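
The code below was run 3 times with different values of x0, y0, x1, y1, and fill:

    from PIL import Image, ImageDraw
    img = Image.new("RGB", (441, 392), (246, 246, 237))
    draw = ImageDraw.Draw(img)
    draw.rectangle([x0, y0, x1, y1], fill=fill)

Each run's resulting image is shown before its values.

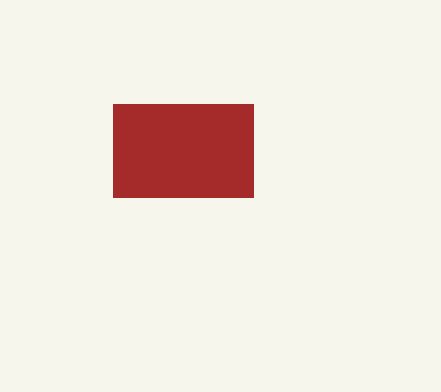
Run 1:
x0 = 113, y0 = 104, x1 = 253, y1 = 197, fill = 'brown'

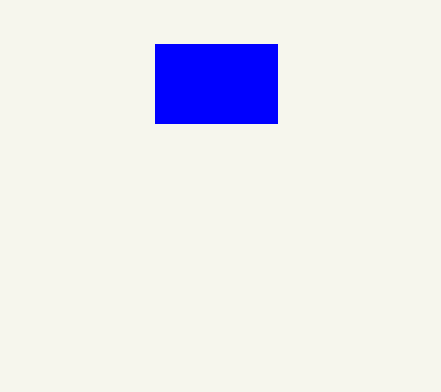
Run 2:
x0 = 155, y0 = 44, x1 = 277, y1 = 123, fill = 'blue'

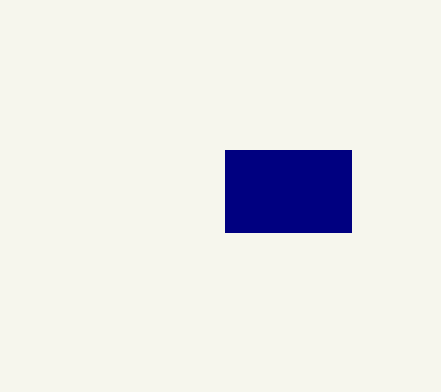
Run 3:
x0 = 225; y0 = 150; x1 = 351; y1 = 232; fill = 'navy'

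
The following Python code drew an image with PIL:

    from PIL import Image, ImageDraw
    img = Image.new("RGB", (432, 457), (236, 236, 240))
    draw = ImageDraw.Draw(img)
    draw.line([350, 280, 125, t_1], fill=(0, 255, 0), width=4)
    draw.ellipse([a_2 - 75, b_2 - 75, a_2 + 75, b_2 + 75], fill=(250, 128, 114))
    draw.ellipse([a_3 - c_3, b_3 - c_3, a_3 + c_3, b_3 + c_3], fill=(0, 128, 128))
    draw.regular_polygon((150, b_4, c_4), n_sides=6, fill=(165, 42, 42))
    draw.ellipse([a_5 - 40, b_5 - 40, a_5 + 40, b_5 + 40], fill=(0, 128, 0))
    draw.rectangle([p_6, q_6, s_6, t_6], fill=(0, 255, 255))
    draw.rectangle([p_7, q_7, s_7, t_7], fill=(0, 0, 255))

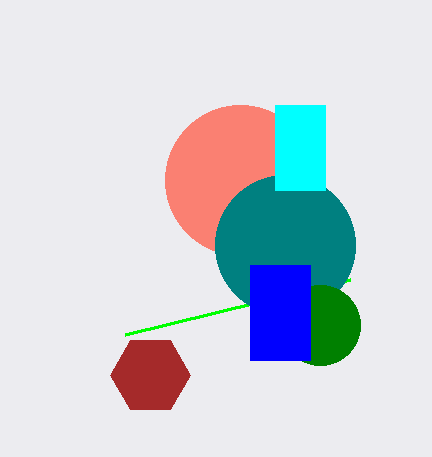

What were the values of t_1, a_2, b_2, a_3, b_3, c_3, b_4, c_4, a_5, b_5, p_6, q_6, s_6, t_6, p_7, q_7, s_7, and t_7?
t_1 = 335
a_2 = 240
b_2 = 180
a_3 = 285
b_3 = 245
c_3 = 70
b_4 = 375
c_4 = 40
a_5 = 320
b_5 = 325
p_6 = 275
q_6 = 105
s_6 = 325
t_6 = 190
p_7 = 250
q_7 = 265
s_7 = 310
t_7 = 360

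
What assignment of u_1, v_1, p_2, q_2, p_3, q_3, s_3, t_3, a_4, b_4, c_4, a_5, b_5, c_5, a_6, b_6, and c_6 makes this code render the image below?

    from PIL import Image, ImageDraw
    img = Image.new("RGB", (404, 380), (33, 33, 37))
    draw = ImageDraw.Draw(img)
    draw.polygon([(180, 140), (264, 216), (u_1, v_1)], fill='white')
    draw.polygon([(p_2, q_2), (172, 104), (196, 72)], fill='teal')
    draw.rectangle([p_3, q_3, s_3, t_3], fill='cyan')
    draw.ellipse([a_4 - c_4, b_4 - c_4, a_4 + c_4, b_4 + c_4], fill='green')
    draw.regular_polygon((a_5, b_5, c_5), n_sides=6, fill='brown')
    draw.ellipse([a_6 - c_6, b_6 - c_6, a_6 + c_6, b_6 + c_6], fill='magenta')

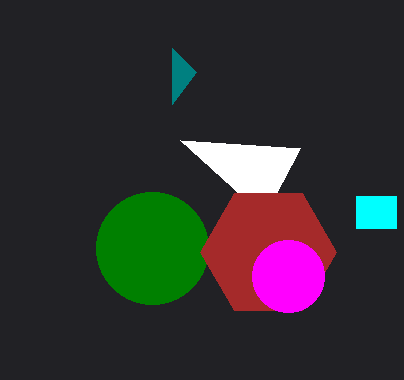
u_1 = 300; v_1 = 148; p_2 = 172; q_2 = 48; p_3 = 356; q_3 = 196; s_3 = 396; t_3 = 228; a_4 = 152; b_4 = 248; c_4 = 56; a_5 = 268; b_5 = 252; c_5 = 68; a_6 = 288; b_6 = 276; c_6 = 36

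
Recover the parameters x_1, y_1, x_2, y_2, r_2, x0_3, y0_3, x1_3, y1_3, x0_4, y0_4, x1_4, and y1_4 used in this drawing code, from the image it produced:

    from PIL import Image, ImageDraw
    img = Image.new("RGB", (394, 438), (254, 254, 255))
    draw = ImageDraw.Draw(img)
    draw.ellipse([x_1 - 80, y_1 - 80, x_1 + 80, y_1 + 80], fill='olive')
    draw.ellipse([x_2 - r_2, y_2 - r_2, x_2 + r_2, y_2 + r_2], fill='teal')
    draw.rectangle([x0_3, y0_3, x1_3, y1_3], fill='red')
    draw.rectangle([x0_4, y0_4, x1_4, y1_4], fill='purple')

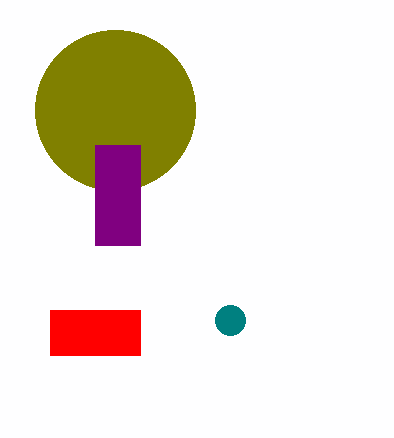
x_1 = 115, y_1 = 110, x_2 = 230, y_2 = 320, r_2 = 15, x0_3 = 50, y0_3 = 310, x1_3 = 140, y1_3 = 355, x0_4 = 95, y0_4 = 145, x1_4 = 140, y1_4 = 245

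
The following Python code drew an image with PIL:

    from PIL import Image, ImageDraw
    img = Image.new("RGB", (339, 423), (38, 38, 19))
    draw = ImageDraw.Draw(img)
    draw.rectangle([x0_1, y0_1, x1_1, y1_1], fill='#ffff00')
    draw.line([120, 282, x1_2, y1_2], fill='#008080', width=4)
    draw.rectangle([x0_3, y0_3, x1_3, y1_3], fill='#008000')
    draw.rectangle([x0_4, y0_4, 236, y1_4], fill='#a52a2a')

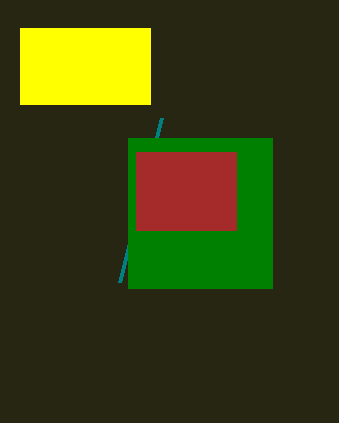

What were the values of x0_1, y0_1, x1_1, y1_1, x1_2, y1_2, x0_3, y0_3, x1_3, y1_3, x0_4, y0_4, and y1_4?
x0_1 = 20, y0_1 = 28, x1_1 = 150, y1_1 = 104, x1_2 = 162, y1_2 = 118, x0_3 = 128, y0_3 = 138, x1_3 = 272, y1_3 = 288, x0_4 = 136, y0_4 = 152, y1_4 = 230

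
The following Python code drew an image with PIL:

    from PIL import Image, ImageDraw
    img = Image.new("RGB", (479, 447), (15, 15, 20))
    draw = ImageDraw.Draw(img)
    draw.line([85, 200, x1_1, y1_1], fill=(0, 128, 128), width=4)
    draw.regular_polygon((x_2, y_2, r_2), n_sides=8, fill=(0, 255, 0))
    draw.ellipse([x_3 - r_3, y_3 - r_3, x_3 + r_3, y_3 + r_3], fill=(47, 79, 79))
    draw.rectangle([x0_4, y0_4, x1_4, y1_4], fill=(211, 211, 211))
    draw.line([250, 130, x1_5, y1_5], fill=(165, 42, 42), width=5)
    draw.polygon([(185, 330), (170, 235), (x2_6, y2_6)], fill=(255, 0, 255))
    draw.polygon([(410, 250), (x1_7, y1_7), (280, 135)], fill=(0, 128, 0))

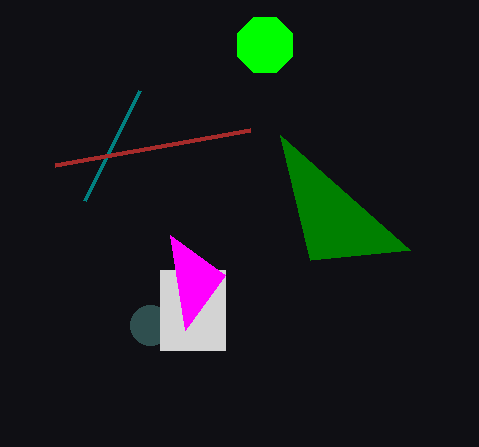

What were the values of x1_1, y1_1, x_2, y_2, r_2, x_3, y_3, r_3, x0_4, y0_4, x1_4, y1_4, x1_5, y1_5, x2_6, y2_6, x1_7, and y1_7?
x1_1 = 140, y1_1 = 90, x_2 = 265, y_2 = 45, r_2 = 30, x_3 = 150, y_3 = 325, r_3 = 20, x0_4 = 160, y0_4 = 270, x1_4 = 225, y1_4 = 350, x1_5 = 55, y1_5 = 165, x2_6 = 225, y2_6 = 275, x1_7 = 310, y1_7 = 260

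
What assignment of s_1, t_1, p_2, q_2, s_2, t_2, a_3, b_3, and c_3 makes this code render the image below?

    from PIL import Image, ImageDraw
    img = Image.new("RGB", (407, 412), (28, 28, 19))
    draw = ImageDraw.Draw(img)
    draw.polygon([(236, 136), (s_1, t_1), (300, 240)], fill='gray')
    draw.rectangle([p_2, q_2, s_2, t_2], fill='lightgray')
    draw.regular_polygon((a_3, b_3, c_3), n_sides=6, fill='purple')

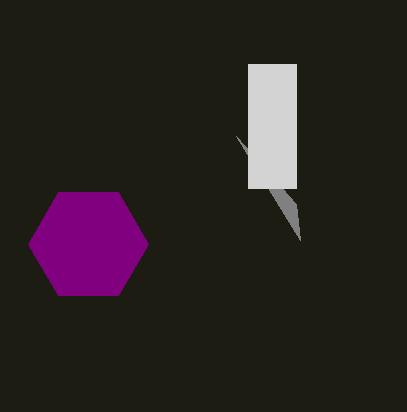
s_1 = 296
t_1 = 204
p_2 = 248
q_2 = 64
s_2 = 296
t_2 = 188
a_3 = 88
b_3 = 244
c_3 = 60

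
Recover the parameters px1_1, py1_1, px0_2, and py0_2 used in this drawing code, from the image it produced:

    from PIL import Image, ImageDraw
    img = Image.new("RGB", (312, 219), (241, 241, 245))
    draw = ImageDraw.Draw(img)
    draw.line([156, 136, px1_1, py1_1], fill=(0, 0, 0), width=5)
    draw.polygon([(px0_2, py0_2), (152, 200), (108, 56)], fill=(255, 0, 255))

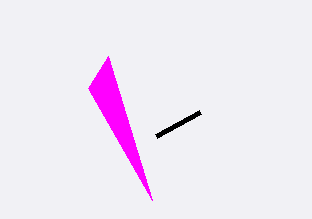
px1_1 = 200; py1_1 = 112; px0_2 = 88; py0_2 = 88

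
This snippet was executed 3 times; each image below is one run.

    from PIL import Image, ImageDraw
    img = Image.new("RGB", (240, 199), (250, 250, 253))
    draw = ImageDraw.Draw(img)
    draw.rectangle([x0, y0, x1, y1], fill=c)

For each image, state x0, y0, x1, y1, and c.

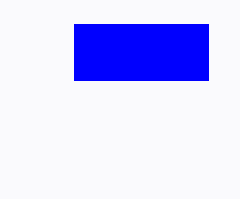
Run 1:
x0 = 74; y0 = 24; x1 = 208; y1 = 80; c = 'blue'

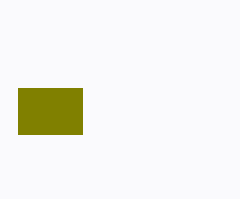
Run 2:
x0 = 18
y0 = 88
x1 = 82
y1 = 134
c = 'olive'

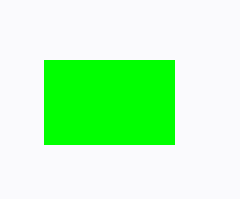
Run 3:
x0 = 44
y0 = 60
x1 = 174
y1 = 144
c = 'lime'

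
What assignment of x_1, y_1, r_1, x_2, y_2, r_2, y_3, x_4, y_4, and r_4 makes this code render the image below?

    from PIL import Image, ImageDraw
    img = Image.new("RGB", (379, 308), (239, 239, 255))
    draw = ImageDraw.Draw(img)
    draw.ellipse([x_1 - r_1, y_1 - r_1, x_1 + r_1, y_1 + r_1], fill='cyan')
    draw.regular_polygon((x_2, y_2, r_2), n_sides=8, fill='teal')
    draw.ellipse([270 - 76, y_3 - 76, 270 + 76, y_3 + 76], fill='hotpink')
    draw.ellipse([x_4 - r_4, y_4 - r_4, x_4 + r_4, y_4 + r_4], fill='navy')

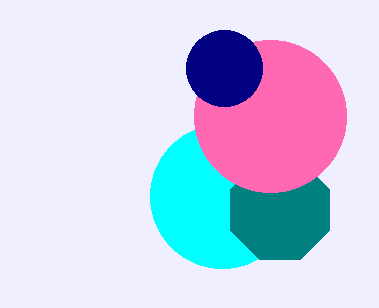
x_1 = 222
y_1 = 196
r_1 = 72
x_2 = 280
y_2 = 210
r_2 = 54
y_3 = 116
x_4 = 224
y_4 = 68
r_4 = 38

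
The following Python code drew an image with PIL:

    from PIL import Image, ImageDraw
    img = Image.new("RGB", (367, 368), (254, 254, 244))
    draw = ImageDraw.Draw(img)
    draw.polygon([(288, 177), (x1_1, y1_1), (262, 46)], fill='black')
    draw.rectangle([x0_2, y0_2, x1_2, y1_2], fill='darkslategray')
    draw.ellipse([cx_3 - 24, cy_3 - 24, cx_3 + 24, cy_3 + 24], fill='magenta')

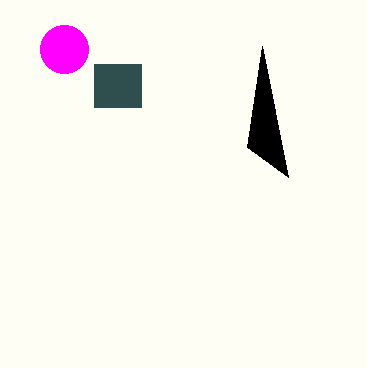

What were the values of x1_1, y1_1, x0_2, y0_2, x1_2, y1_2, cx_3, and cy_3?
x1_1 = 247; y1_1 = 147; x0_2 = 94; y0_2 = 64; x1_2 = 141; y1_2 = 107; cx_3 = 64; cy_3 = 49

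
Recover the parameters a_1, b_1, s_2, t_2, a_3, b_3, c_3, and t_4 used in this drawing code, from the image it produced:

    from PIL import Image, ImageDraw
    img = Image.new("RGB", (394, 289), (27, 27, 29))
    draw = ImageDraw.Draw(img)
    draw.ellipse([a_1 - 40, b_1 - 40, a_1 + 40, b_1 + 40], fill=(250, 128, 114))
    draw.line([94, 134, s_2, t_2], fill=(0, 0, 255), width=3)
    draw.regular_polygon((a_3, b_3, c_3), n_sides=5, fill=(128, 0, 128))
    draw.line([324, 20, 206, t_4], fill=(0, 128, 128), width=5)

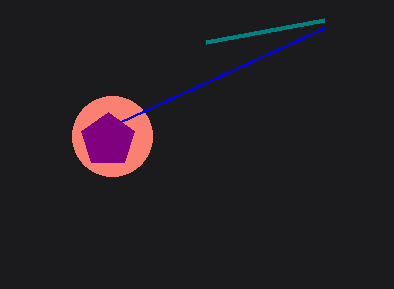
a_1 = 112; b_1 = 136; s_2 = 324; t_2 = 28; a_3 = 108; b_3 = 140; c_3 = 28; t_4 = 42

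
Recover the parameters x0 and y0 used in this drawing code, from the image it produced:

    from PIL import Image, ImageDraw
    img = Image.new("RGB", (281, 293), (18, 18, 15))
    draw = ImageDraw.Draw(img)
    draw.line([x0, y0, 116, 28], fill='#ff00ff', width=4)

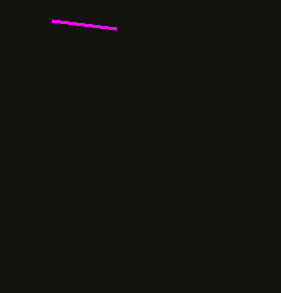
x0 = 52; y0 = 20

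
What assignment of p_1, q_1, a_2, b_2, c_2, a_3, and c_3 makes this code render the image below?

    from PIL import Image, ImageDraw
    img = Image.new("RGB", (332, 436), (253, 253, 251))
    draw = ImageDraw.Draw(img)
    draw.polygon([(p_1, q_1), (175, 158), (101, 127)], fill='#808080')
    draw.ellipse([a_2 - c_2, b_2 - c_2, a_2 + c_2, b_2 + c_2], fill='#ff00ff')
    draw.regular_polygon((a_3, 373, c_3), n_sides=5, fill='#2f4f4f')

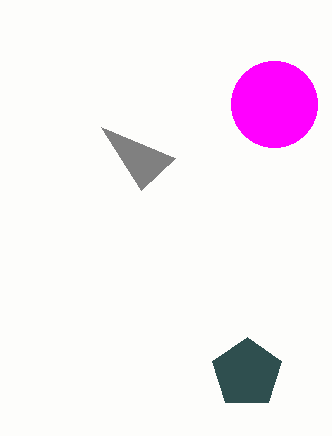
p_1 = 141, q_1 = 190, a_2 = 274, b_2 = 104, c_2 = 43, a_3 = 247, c_3 = 36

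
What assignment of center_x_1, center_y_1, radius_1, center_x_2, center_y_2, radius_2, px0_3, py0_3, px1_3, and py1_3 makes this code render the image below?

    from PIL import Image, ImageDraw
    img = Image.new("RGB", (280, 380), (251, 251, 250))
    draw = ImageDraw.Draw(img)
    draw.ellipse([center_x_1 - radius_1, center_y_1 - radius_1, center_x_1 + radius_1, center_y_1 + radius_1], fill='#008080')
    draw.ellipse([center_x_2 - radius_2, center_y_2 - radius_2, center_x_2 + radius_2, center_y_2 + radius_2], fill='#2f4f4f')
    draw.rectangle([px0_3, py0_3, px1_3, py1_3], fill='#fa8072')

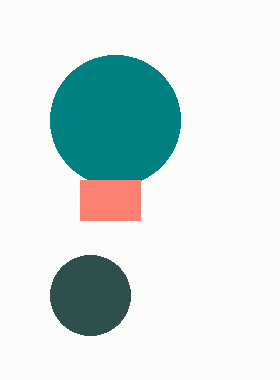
center_x_1 = 115
center_y_1 = 120
radius_1 = 65
center_x_2 = 90
center_y_2 = 295
radius_2 = 40
px0_3 = 80
py0_3 = 180
px1_3 = 140
py1_3 = 220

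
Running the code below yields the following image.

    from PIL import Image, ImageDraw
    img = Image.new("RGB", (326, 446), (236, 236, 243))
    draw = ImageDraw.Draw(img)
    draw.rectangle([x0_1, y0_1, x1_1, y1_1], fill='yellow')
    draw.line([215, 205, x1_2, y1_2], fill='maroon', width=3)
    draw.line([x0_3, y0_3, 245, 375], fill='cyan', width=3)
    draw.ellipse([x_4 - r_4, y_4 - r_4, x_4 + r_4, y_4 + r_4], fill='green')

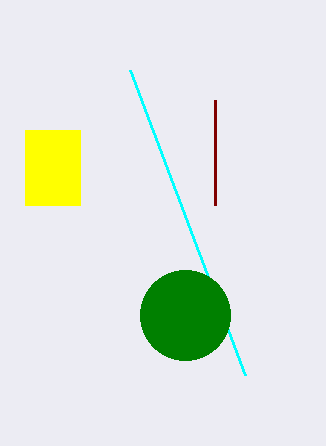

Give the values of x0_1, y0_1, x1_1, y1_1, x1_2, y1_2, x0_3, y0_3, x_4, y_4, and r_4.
x0_1 = 25, y0_1 = 130, x1_1 = 80, y1_1 = 205, x1_2 = 215, y1_2 = 100, x0_3 = 130, y0_3 = 70, x_4 = 185, y_4 = 315, r_4 = 45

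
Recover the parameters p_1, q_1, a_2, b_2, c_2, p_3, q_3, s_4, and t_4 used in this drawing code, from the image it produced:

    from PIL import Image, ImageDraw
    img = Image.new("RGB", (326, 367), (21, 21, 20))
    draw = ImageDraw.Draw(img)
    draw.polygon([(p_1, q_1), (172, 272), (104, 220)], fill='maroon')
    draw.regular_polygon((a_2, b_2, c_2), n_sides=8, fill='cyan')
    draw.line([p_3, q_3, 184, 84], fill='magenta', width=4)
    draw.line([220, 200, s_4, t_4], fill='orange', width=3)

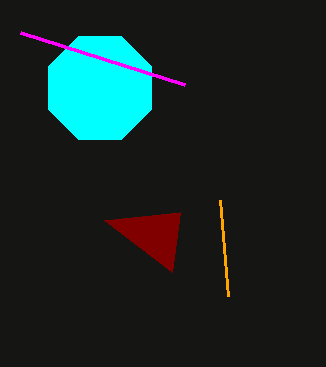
p_1 = 180, q_1 = 212, a_2 = 100, b_2 = 88, c_2 = 56, p_3 = 20, q_3 = 32, s_4 = 228, t_4 = 296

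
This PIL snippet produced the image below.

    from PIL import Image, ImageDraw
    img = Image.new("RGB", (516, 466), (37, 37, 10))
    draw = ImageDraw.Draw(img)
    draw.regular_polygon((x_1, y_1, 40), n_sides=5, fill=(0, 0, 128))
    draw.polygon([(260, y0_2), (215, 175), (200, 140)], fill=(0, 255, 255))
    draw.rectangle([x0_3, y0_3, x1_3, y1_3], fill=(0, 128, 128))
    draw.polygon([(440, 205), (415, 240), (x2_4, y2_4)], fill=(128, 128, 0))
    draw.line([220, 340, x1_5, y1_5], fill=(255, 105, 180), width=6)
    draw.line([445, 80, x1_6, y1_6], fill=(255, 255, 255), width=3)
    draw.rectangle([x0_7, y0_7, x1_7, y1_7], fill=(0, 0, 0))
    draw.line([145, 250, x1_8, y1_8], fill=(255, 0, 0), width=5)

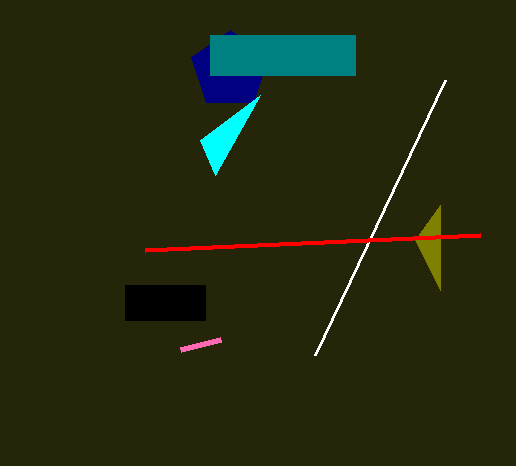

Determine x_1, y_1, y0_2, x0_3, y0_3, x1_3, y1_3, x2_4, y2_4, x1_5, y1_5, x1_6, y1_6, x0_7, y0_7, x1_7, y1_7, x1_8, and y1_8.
x_1 = 230; y_1 = 70; y0_2 = 95; x0_3 = 210; y0_3 = 35; x1_3 = 355; y1_3 = 75; x2_4 = 440; y2_4 = 290; x1_5 = 180; y1_5 = 350; x1_6 = 315; y1_6 = 355; x0_7 = 125; y0_7 = 285; x1_7 = 205; y1_7 = 320; x1_8 = 480; y1_8 = 235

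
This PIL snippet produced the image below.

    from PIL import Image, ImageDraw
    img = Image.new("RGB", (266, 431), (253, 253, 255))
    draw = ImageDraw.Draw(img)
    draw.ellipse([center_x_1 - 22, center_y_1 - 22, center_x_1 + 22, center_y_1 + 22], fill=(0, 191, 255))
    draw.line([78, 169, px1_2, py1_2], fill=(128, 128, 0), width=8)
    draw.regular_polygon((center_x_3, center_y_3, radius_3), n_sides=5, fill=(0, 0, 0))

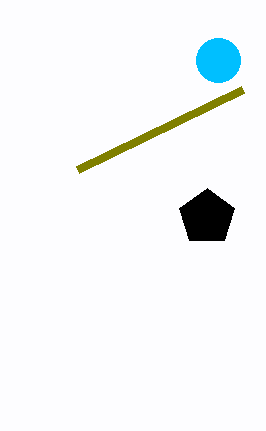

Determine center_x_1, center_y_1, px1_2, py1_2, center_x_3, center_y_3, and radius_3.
center_x_1 = 218, center_y_1 = 60, px1_2 = 243, py1_2 = 89, center_x_3 = 207, center_y_3 = 217, radius_3 = 29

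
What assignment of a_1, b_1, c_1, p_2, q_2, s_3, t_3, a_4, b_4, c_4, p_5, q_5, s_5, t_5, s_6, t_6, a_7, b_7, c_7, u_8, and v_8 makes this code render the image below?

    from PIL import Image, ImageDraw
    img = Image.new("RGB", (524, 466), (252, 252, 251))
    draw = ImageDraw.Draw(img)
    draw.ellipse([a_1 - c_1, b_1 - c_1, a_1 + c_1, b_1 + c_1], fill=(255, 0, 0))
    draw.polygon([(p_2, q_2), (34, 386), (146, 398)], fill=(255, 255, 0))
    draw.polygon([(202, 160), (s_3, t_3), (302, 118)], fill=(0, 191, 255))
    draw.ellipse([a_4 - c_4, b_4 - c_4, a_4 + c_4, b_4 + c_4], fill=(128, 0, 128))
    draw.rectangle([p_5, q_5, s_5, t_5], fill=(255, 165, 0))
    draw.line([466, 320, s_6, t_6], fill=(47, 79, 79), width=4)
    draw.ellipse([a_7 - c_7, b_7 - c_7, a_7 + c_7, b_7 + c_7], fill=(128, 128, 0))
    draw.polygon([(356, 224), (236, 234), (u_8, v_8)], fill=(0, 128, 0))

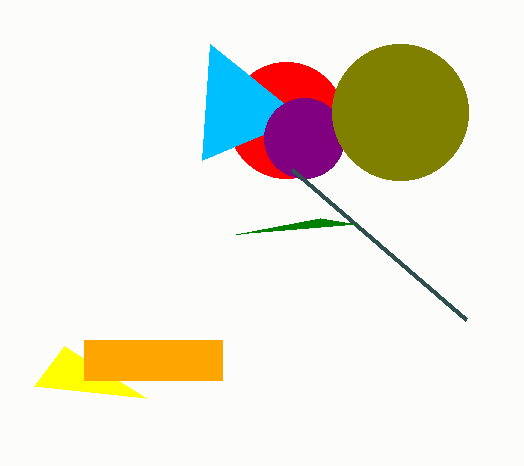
a_1 = 286, b_1 = 120, c_1 = 58, p_2 = 64, q_2 = 346, s_3 = 210, t_3 = 44, a_4 = 304, b_4 = 138, c_4 = 40, p_5 = 84, q_5 = 340, s_5 = 222, t_5 = 380, s_6 = 292, t_6 = 170, a_7 = 400, b_7 = 112, c_7 = 68, u_8 = 320, v_8 = 218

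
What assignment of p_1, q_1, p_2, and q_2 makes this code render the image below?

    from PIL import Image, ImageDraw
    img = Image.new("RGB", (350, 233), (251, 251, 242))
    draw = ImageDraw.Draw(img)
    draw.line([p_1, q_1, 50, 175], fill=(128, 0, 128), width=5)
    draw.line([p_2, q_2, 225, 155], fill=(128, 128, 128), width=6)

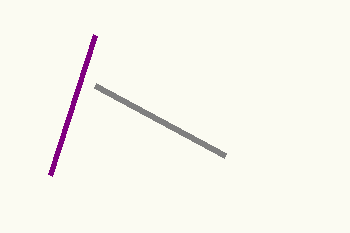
p_1 = 95, q_1 = 35, p_2 = 95, q_2 = 85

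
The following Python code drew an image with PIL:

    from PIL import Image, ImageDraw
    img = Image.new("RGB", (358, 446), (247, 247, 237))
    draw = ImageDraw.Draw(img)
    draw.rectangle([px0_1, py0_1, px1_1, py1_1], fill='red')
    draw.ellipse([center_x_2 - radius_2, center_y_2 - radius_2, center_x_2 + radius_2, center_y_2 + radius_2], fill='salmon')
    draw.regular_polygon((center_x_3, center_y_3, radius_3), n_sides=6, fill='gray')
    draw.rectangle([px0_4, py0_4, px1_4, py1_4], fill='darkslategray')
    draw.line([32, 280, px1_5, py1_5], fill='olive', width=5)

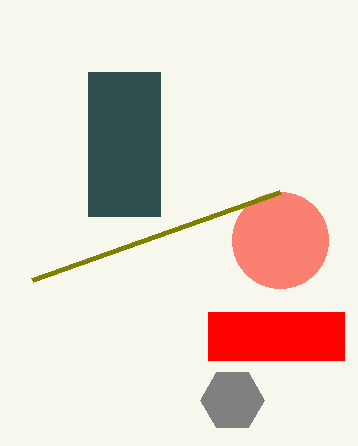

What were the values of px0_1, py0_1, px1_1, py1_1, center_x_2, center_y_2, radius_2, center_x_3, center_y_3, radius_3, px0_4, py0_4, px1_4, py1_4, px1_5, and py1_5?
px0_1 = 208; py0_1 = 312; px1_1 = 344; py1_1 = 360; center_x_2 = 280; center_y_2 = 240; radius_2 = 48; center_x_3 = 232; center_y_3 = 400; radius_3 = 32; px0_4 = 88; py0_4 = 72; px1_4 = 160; py1_4 = 216; px1_5 = 280; py1_5 = 192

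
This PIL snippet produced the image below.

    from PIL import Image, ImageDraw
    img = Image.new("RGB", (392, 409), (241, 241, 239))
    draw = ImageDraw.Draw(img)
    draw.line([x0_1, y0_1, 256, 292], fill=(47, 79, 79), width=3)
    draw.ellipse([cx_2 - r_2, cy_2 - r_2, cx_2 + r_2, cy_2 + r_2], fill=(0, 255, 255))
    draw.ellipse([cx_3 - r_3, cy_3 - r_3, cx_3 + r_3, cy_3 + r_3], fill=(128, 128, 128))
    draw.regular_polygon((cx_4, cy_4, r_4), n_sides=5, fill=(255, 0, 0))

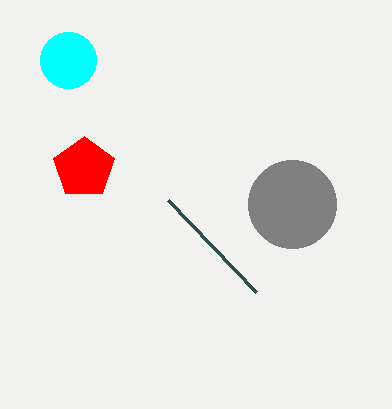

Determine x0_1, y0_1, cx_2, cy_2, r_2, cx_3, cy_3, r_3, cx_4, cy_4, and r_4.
x0_1 = 168; y0_1 = 200; cx_2 = 68; cy_2 = 60; r_2 = 28; cx_3 = 292; cy_3 = 204; r_3 = 44; cx_4 = 84; cy_4 = 168; r_4 = 32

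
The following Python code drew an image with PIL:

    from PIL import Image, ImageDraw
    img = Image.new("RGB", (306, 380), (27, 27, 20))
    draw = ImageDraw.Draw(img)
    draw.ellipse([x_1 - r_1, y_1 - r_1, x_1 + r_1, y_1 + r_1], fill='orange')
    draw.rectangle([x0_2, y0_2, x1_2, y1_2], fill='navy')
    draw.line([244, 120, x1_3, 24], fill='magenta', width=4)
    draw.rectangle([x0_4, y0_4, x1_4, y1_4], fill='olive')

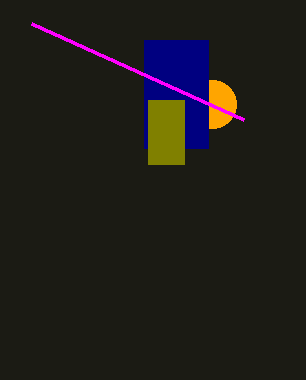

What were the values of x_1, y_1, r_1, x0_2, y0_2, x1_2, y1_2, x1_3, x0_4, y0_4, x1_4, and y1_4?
x_1 = 212, y_1 = 104, r_1 = 24, x0_2 = 144, y0_2 = 40, x1_2 = 208, y1_2 = 148, x1_3 = 32, x0_4 = 148, y0_4 = 100, x1_4 = 184, y1_4 = 164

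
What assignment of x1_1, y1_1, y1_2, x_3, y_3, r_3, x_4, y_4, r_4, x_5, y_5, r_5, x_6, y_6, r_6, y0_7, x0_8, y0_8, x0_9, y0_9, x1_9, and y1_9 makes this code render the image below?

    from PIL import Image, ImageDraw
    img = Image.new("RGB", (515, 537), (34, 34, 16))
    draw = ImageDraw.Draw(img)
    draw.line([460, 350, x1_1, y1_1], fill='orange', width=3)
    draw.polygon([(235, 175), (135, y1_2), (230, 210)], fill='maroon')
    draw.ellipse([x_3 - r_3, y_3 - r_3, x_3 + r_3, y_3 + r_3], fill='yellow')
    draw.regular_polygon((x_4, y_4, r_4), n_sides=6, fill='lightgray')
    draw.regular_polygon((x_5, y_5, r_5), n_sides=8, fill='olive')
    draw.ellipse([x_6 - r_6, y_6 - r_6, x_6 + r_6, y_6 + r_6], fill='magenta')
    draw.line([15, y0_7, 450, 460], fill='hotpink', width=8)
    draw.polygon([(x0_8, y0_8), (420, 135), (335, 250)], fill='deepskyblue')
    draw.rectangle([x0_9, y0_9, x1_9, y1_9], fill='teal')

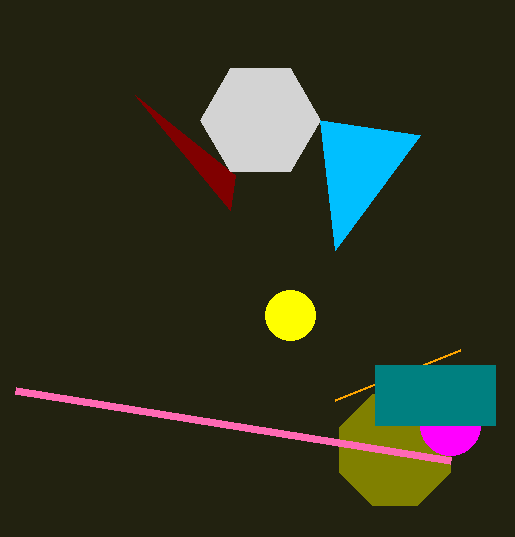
x1_1 = 335, y1_1 = 400, y1_2 = 95, x_3 = 290, y_3 = 315, r_3 = 25, x_4 = 260, y_4 = 120, r_4 = 60, x_5 = 395, y_5 = 450, r_5 = 60, x_6 = 450, y_6 = 425, r_6 = 30, y0_7 = 390, x0_8 = 320, y0_8 = 120, x0_9 = 375, y0_9 = 365, x1_9 = 495, y1_9 = 425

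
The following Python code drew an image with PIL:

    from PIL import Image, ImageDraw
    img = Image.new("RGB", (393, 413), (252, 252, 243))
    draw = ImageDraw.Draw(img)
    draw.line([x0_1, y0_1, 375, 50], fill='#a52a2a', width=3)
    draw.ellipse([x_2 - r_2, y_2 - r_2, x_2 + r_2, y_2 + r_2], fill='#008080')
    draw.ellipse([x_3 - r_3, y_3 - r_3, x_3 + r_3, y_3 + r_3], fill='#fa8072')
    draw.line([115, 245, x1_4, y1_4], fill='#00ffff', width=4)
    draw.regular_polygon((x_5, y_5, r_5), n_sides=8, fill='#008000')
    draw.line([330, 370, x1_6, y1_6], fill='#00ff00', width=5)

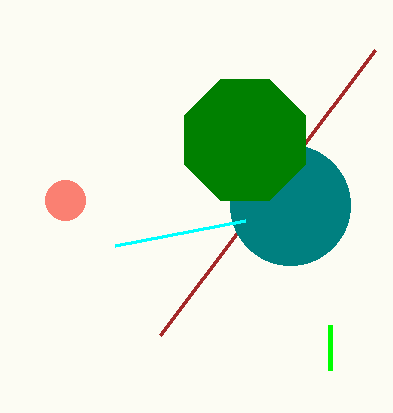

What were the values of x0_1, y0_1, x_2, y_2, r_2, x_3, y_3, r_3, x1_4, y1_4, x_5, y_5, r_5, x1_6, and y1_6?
x0_1 = 160
y0_1 = 335
x_2 = 290
y_2 = 205
r_2 = 60
x_3 = 65
y_3 = 200
r_3 = 20
x1_4 = 245
y1_4 = 220
x_5 = 245
y_5 = 140
r_5 = 65
x1_6 = 330
y1_6 = 325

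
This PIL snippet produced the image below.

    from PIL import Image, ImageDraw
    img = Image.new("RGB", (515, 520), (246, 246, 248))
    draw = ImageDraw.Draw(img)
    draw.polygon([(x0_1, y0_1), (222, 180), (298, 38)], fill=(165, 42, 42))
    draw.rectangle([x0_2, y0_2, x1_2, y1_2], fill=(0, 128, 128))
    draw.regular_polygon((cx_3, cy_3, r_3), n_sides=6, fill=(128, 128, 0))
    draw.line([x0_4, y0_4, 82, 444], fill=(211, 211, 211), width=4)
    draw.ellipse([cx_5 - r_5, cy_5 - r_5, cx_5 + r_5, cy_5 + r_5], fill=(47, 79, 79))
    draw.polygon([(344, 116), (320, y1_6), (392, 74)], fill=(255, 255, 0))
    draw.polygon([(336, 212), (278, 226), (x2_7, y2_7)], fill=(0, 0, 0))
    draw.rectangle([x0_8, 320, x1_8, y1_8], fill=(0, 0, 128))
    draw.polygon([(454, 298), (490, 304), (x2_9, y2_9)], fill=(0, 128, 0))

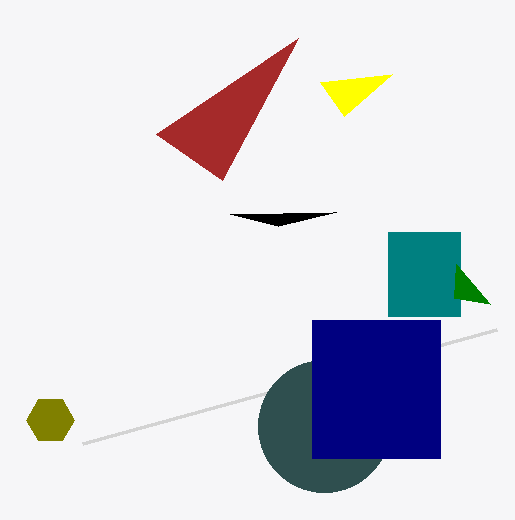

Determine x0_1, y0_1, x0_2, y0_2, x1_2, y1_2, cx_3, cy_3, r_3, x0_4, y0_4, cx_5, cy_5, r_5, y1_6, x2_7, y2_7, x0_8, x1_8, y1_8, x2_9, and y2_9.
x0_1 = 156, y0_1 = 134, x0_2 = 388, y0_2 = 232, x1_2 = 460, y1_2 = 316, cx_3 = 50, cy_3 = 420, r_3 = 24, x0_4 = 496, y0_4 = 330, cx_5 = 324, cy_5 = 426, r_5 = 66, y1_6 = 82, x2_7 = 230, y2_7 = 214, x0_8 = 312, x1_8 = 440, y1_8 = 458, x2_9 = 456, y2_9 = 264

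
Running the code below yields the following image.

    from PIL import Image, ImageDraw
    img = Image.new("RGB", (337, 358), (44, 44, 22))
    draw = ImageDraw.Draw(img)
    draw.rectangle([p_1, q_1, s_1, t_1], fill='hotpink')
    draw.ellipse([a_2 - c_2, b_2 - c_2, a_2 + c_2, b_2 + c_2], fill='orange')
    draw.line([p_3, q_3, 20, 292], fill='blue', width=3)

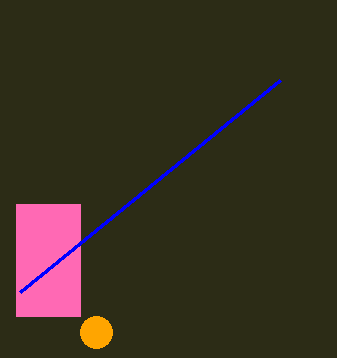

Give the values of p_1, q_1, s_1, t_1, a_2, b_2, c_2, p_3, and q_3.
p_1 = 16, q_1 = 204, s_1 = 80, t_1 = 316, a_2 = 96, b_2 = 332, c_2 = 16, p_3 = 280, q_3 = 80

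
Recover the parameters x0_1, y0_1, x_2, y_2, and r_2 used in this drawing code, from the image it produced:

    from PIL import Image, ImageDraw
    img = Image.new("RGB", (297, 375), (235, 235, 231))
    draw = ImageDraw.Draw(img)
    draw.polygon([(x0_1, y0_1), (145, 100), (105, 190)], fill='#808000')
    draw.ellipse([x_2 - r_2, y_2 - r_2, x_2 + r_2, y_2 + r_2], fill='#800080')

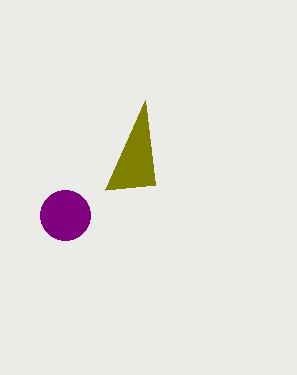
x0_1 = 155; y0_1 = 185; x_2 = 65; y_2 = 215; r_2 = 25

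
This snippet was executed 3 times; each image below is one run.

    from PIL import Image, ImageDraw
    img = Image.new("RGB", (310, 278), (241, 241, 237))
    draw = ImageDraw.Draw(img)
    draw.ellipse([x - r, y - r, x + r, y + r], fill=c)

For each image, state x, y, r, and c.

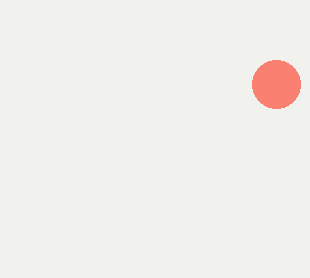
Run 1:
x = 276
y = 84
r = 24
c = 'salmon'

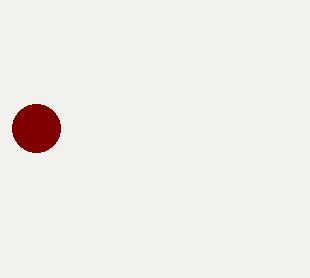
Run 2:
x = 36, y = 128, r = 24, c = 'maroon'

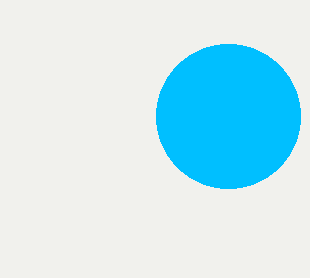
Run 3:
x = 228; y = 116; r = 72; c = 'deepskyblue'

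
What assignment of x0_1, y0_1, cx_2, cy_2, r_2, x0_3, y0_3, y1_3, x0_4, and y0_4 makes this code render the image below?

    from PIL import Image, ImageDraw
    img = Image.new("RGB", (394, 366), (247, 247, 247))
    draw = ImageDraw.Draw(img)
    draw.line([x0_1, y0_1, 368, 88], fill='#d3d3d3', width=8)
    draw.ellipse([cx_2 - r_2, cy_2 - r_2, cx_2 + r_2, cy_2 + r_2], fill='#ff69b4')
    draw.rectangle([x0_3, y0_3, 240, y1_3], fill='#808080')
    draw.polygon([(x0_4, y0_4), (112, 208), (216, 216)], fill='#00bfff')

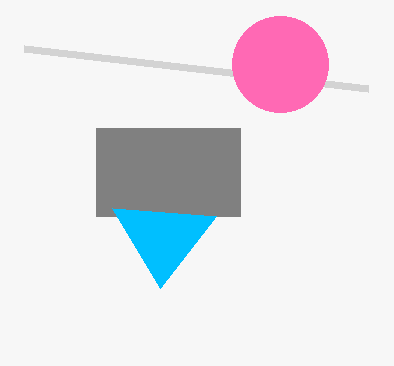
x0_1 = 24; y0_1 = 48; cx_2 = 280; cy_2 = 64; r_2 = 48; x0_3 = 96; y0_3 = 128; y1_3 = 216; x0_4 = 160; y0_4 = 288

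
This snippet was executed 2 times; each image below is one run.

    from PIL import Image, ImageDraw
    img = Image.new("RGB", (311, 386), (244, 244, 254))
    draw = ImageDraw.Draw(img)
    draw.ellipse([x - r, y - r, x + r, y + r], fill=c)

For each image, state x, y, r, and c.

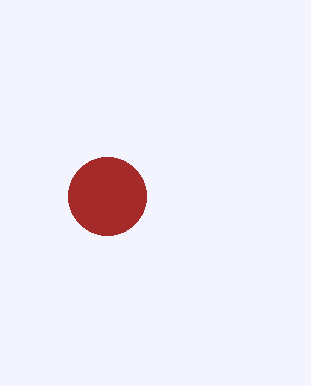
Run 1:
x = 107, y = 196, r = 39, c = 'brown'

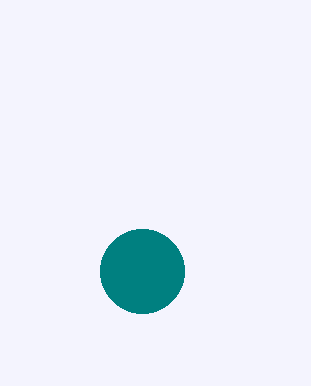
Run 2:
x = 142; y = 271; r = 42; c = 'teal'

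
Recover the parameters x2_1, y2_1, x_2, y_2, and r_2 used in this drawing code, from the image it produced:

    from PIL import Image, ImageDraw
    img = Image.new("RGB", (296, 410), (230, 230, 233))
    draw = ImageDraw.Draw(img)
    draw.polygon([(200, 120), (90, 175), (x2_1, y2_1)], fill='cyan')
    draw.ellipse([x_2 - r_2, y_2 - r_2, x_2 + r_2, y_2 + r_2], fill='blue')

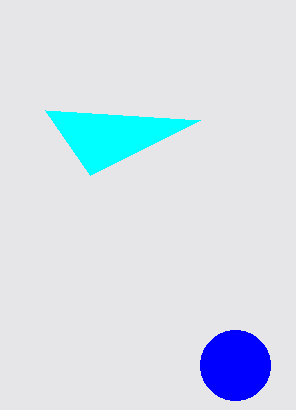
x2_1 = 45
y2_1 = 110
x_2 = 235
y_2 = 365
r_2 = 35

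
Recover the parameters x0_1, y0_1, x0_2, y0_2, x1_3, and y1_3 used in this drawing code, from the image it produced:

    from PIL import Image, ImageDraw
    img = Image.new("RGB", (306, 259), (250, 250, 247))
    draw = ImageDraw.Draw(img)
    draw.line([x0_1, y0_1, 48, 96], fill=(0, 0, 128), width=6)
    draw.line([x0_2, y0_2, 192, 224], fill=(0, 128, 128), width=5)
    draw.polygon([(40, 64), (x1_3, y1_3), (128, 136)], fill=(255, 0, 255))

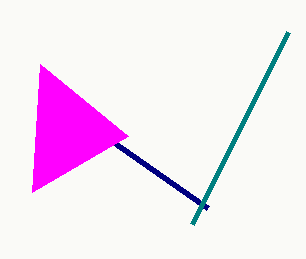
x0_1 = 208
y0_1 = 208
x0_2 = 288
y0_2 = 32
x1_3 = 32
y1_3 = 192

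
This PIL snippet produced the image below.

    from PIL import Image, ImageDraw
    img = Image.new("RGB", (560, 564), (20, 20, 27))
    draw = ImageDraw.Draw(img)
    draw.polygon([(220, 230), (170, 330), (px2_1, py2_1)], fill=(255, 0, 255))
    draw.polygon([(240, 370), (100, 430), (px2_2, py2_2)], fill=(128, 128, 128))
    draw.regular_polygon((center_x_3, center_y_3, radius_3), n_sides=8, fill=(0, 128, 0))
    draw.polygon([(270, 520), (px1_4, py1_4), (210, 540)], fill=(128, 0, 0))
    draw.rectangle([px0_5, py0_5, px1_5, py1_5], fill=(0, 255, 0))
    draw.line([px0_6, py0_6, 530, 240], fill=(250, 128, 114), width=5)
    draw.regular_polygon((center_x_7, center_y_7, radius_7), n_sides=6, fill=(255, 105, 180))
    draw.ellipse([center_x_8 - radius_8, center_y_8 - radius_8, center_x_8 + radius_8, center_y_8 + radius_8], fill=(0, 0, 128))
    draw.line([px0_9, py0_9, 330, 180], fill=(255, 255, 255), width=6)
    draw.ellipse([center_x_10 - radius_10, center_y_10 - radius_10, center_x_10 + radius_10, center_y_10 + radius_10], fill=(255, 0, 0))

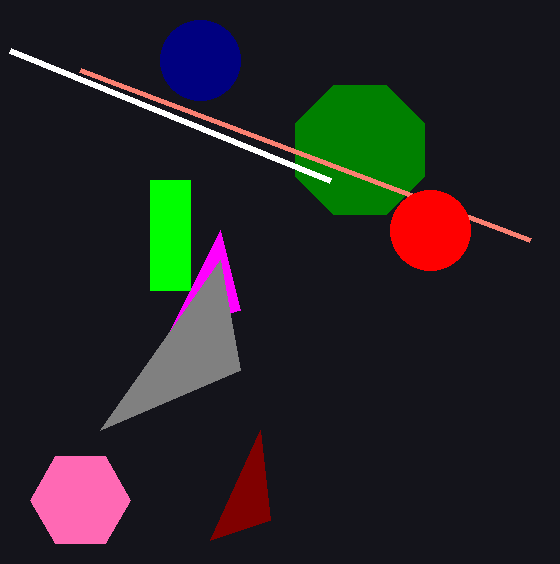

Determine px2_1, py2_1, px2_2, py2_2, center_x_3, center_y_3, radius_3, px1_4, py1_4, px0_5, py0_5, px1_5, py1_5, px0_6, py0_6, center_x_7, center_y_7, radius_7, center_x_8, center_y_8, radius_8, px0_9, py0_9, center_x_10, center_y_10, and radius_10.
px2_1 = 240; py2_1 = 310; px2_2 = 220; py2_2 = 260; center_x_3 = 360; center_y_3 = 150; radius_3 = 70; px1_4 = 260; py1_4 = 430; px0_5 = 150; py0_5 = 180; px1_5 = 190; py1_5 = 290; px0_6 = 80; py0_6 = 70; center_x_7 = 80; center_y_7 = 500; radius_7 = 50; center_x_8 = 200; center_y_8 = 60; radius_8 = 40; px0_9 = 10; py0_9 = 50; center_x_10 = 430; center_y_10 = 230; radius_10 = 40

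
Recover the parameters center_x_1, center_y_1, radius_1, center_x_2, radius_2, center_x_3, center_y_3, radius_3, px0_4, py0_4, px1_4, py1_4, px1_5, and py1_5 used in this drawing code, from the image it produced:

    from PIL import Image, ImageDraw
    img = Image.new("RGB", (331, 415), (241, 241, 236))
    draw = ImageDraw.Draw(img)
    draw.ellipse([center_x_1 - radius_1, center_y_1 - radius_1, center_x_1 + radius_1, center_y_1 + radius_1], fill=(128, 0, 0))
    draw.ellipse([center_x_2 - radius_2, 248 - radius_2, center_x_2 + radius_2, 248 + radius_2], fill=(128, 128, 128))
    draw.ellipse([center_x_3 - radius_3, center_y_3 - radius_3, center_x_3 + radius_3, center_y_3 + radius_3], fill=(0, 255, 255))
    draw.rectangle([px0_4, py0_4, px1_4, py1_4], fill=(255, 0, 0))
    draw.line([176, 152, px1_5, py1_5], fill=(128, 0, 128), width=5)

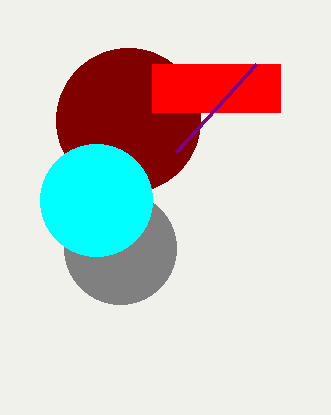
center_x_1 = 128, center_y_1 = 120, radius_1 = 72, center_x_2 = 120, radius_2 = 56, center_x_3 = 96, center_y_3 = 200, radius_3 = 56, px0_4 = 152, py0_4 = 64, px1_4 = 280, py1_4 = 112, px1_5 = 256, py1_5 = 64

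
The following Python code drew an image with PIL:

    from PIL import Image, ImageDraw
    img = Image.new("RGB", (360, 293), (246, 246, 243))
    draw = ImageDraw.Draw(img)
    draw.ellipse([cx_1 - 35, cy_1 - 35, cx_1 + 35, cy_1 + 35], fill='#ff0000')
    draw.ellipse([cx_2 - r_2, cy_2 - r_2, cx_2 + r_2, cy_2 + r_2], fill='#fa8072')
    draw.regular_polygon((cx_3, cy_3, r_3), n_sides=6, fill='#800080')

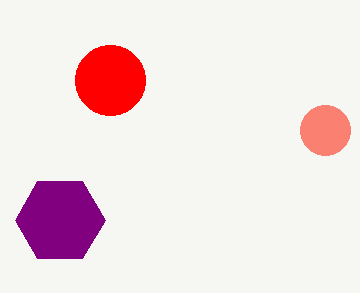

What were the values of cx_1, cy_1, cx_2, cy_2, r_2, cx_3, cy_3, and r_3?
cx_1 = 110, cy_1 = 80, cx_2 = 325, cy_2 = 130, r_2 = 25, cx_3 = 60, cy_3 = 220, r_3 = 45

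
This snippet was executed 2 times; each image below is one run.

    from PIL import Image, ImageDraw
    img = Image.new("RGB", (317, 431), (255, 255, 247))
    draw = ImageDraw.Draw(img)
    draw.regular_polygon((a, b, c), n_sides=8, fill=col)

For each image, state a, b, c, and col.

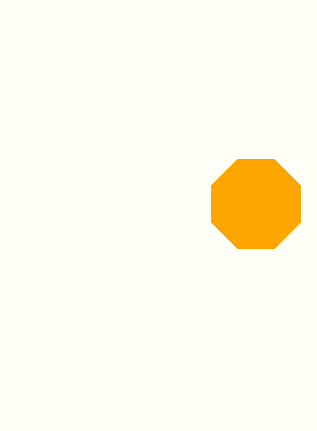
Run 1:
a = 256; b = 204; c = 48; col = 'orange'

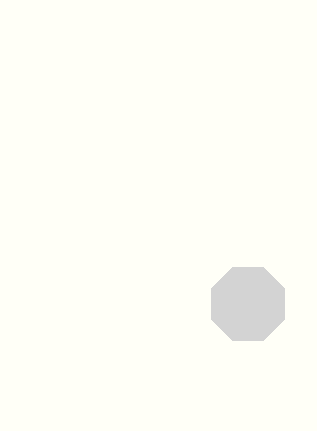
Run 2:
a = 248, b = 304, c = 40, col = 'lightgray'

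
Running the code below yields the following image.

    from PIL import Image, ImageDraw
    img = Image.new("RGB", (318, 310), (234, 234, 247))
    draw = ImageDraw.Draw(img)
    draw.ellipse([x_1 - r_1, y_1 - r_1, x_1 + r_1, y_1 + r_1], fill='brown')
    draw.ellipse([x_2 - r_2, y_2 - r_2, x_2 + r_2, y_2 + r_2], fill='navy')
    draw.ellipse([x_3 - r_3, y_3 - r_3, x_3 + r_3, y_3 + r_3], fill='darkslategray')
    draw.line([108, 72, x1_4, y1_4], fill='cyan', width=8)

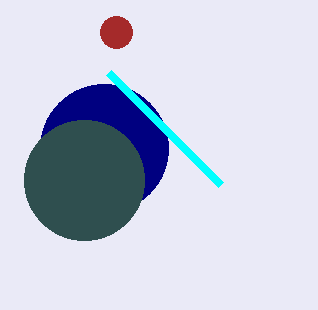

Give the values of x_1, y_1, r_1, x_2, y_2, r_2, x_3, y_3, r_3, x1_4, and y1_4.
x_1 = 116; y_1 = 32; r_1 = 16; x_2 = 104; y_2 = 148; r_2 = 64; x_3 = 84; y_3 = 180; r_3 = 60; x1_4 = 220; y1_4 = 184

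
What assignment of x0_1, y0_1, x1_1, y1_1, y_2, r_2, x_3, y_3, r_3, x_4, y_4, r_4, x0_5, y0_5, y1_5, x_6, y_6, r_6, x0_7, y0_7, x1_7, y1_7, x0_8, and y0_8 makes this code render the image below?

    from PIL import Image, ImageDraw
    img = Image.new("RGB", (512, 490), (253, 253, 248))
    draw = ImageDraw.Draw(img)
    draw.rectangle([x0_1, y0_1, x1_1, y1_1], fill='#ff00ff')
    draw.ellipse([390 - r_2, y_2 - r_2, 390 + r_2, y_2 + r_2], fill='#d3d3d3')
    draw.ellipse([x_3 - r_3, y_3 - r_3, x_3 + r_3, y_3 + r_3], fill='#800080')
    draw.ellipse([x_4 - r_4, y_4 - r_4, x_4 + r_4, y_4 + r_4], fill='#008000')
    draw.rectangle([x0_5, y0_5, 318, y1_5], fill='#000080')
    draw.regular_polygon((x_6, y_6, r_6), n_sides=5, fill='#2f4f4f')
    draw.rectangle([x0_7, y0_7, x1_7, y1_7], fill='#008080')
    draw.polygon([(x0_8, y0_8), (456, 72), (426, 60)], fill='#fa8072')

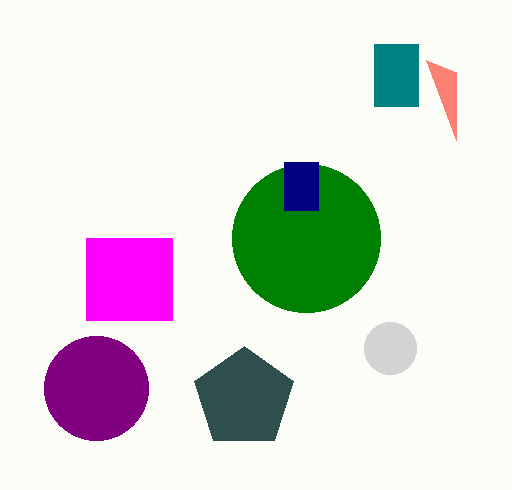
x0_1 = 86, y0_1 = 238, x1_1 = 172, y1_1 = 320, y_2 = 348, r_2 = 26, x_3 = 96, y_3 = 388, r_3 = 52, x_4 = 306, y_4 = 238, r_4 = 74, x0_5 = 284, y0_5 = 162, y1_5 = 210, x_6 = 244, y_6 = 398, r_6 = 52, x0_7 = 374, y0_7 = 44, x1_7 = 418, y1_7 = 106, x0_8 = 456, y0_8 = 140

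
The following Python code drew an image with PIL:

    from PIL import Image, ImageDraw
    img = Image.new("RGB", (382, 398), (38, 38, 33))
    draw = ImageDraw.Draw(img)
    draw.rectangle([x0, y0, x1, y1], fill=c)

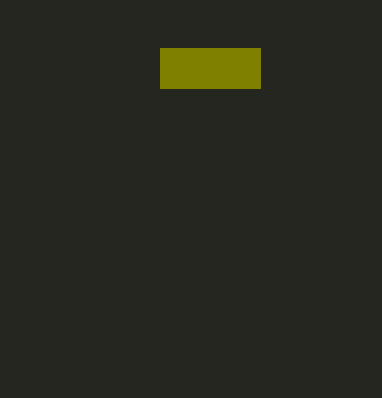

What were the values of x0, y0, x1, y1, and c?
x0 = 160; y0 = 48; x1 = 260; y1 = 88; c = 'olive'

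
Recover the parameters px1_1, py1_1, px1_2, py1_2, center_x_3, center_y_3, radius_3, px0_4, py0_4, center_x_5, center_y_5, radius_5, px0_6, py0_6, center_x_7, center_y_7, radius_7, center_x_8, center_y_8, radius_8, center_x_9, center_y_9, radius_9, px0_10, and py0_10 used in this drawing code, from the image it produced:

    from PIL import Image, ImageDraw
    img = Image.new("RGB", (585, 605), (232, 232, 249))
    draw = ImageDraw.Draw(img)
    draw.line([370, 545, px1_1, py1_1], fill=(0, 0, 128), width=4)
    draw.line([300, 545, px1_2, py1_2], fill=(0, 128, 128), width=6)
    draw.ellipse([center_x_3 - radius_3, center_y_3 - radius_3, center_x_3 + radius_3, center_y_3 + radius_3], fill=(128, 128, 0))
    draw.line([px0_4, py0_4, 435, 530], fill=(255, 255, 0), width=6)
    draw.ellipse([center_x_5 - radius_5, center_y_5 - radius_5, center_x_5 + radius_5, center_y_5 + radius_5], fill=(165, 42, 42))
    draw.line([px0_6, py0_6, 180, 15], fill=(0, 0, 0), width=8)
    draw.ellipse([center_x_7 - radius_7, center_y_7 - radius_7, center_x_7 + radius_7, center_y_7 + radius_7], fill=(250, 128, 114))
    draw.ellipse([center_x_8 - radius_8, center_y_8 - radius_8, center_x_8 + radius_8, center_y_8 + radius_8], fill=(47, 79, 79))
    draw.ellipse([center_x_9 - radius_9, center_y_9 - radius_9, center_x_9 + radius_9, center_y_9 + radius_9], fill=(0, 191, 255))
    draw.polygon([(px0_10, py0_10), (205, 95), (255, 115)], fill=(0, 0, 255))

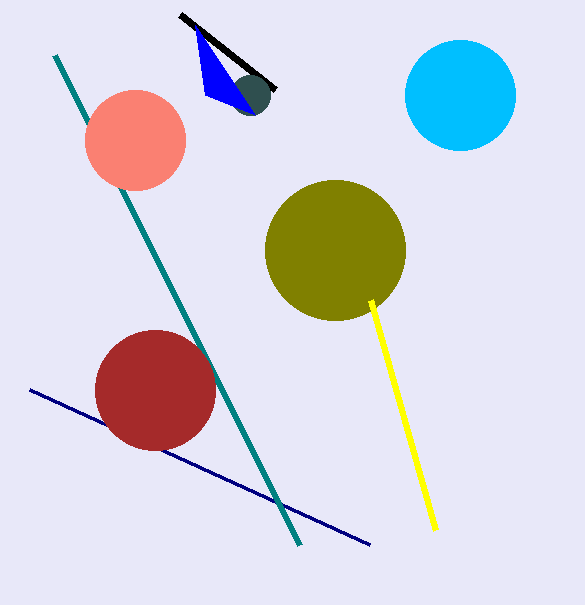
px1_1 = 30; py1_1 = 390; px1_2 = 55; py1_2 = 55; center_x_3 = 335; center_y_3 = 250; radius_3 = 70; px0_4 = 370; py0_4 = 300; center_x_5 = 155; center_y_5 = 390; radius_5 = 60; px0_6 = 275; py0_6 = 90; center_x_7 = 135; center_y_7 = 140; radius_7 = 50; center_x_8 = 250; center_y_8 = 95; radius_8 = 20; center_x_9 = 460; center_y_9 = 95; radius_9 = 55; px0_10 = 195; py0_10 = 25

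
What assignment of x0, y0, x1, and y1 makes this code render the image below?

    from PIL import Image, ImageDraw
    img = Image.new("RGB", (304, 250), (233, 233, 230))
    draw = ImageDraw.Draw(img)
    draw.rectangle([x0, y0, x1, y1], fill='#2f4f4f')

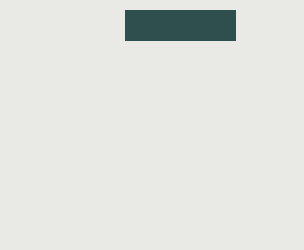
x0 = 125; y0 = 10; x1 = 235; y1 = 40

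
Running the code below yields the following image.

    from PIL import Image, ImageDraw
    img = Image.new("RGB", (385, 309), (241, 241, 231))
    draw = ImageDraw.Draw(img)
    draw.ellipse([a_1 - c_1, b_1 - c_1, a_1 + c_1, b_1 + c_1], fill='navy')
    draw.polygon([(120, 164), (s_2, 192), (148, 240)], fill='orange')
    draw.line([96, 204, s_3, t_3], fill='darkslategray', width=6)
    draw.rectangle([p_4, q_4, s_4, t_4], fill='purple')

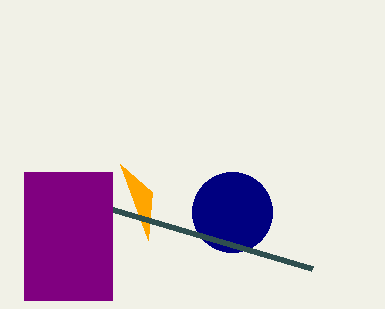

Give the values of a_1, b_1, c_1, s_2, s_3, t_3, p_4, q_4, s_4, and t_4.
a_1 = 232; b_1 = 212; c_1 = 40; s_2 = 152; s_3 = 312; t_3 = 268; p_4 = 24; q_4 = 172; s_4 = 112; t_4 = 300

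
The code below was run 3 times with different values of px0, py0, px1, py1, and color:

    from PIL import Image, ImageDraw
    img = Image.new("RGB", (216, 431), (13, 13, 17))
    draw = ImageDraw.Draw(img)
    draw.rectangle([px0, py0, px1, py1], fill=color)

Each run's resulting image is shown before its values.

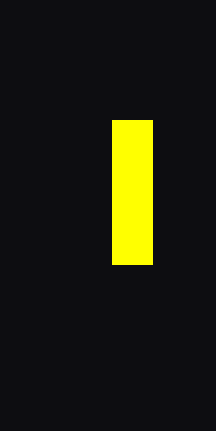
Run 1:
px0 = 112
py0 = 120
px1 = 152
py1 = 264
color = 'yellow'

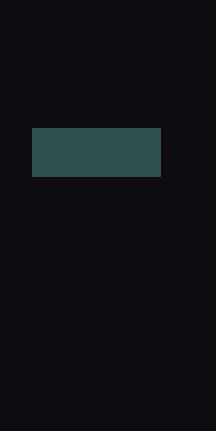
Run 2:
px0 = 32; py0 = 128; px1 = 160; py1 = 176; color = 'darkslategray'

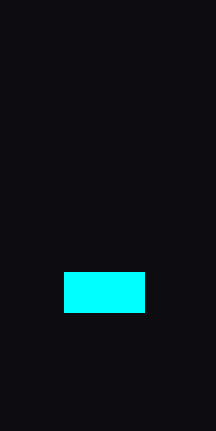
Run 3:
px0 = 64
py0 = 272
px1 = 144
py1 = 312
color = 'cyan'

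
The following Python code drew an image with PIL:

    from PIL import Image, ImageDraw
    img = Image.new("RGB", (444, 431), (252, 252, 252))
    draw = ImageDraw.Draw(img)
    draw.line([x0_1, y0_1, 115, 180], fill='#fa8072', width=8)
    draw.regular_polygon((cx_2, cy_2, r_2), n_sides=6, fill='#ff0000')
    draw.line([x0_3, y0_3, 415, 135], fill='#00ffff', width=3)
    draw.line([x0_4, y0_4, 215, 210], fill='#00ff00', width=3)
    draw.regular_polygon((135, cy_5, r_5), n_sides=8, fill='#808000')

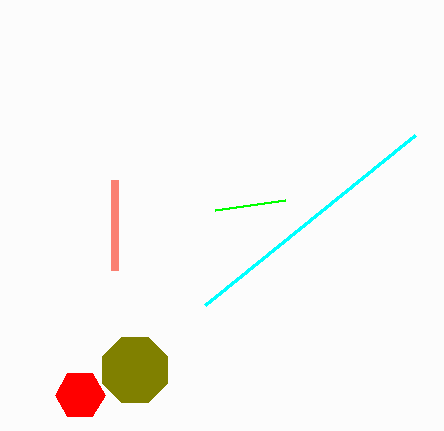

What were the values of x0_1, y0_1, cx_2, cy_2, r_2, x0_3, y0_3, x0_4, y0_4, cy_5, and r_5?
x0_1 = 115, y0_1 = 270, cx_2 = 80, cy_2 = 395, r_2 = 25, x0_3 = 205, y0_3 = 305, x0_4 = 285, y0_4 = 200, cy_5 = 370, r_5 = 35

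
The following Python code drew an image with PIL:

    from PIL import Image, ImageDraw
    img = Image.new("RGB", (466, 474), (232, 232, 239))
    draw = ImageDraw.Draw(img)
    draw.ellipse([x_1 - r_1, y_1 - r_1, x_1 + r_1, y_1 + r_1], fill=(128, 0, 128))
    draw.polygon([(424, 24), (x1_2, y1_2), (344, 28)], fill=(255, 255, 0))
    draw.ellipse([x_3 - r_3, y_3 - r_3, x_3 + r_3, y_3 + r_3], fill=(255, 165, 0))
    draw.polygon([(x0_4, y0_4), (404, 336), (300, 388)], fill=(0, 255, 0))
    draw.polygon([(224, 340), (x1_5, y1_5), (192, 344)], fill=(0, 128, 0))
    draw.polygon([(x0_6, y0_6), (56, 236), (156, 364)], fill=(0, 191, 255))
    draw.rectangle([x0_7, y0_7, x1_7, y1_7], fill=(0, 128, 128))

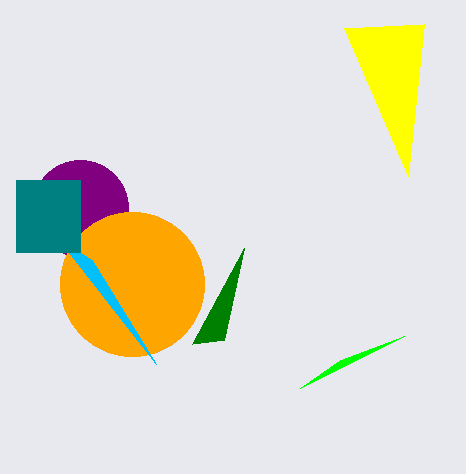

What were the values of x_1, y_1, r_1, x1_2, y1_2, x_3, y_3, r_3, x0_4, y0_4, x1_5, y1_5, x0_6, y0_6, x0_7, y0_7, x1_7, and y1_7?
x_1 = 80, y_1 = 208, r_1 = 48, x1_2 = 408, y1_2 = 176, x_3 = 132, y_3 = 284, r_3 = 72, x0_4 = 340, y0_4 = 360, x1_5 = 244, y1_5 = 248, x0_6 = 92, y0_6 = 260, x0_7 = 16, y0_7 = 180, x1_7 = 80, y1_7 = 252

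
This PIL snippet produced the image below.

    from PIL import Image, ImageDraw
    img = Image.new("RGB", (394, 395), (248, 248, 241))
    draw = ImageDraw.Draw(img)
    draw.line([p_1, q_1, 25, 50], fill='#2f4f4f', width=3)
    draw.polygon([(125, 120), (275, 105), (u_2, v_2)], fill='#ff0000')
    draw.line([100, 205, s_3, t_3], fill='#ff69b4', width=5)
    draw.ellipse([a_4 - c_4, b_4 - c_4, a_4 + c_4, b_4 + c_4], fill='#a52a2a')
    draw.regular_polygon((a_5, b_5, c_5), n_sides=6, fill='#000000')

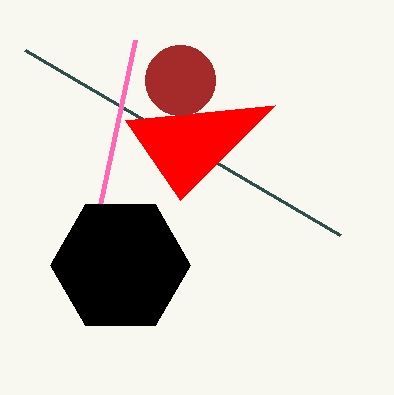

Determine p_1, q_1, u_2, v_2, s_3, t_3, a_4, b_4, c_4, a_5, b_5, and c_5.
p_1 = 340; q_1 = 235; u_2 = 180; v_2 = 200; s_3 = 135; t_3 = 40; a_4 = 180; b_4 = 80; c_4 = 35; a_5 = 120; b_5 = 265; c_5 = 70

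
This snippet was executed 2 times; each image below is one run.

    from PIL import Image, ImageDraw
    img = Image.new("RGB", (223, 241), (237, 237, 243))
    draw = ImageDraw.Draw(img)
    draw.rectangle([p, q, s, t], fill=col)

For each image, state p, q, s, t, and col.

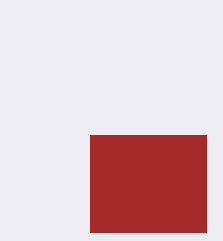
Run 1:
p = 90; q = 135; s = 206; t = 232; col = 'brown'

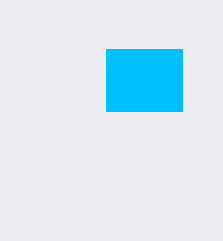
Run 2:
p = 106; q = 49; s = 182; t = 111; col = 'deepskyblue'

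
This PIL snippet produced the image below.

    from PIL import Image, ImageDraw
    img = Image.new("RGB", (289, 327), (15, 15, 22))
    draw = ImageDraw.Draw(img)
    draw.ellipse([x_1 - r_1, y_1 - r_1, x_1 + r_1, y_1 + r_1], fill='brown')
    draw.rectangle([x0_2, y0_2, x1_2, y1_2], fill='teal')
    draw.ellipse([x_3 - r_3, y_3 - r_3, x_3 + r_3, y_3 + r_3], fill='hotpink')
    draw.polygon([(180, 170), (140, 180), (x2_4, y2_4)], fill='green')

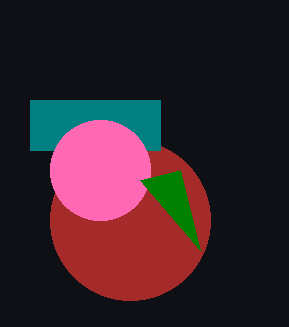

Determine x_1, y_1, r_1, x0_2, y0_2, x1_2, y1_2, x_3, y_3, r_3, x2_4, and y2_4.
x_1 = 130
y_1 = 220
r_1 = 80
x0_2 = 30
y0_2 = 100
x1_2 = 160
y1_2 = 150
x_3 = 100
y_3 = 170
r_3 = 50
x2_4 = 200
y2_4 = 250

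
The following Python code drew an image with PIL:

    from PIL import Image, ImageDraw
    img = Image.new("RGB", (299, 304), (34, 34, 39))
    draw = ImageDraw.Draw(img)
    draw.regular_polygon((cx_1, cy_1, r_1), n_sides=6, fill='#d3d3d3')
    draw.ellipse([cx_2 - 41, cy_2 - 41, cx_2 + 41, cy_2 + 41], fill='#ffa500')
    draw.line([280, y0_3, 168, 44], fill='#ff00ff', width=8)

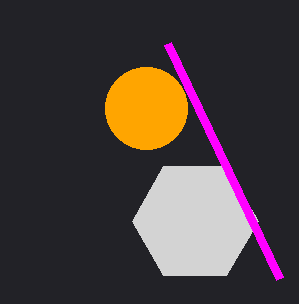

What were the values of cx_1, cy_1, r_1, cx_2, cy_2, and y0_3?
cx_1 = 195; cy_1 = 221; r_1 = 63; cx_2 = 146; cy_2 = 108; y0_3 = 279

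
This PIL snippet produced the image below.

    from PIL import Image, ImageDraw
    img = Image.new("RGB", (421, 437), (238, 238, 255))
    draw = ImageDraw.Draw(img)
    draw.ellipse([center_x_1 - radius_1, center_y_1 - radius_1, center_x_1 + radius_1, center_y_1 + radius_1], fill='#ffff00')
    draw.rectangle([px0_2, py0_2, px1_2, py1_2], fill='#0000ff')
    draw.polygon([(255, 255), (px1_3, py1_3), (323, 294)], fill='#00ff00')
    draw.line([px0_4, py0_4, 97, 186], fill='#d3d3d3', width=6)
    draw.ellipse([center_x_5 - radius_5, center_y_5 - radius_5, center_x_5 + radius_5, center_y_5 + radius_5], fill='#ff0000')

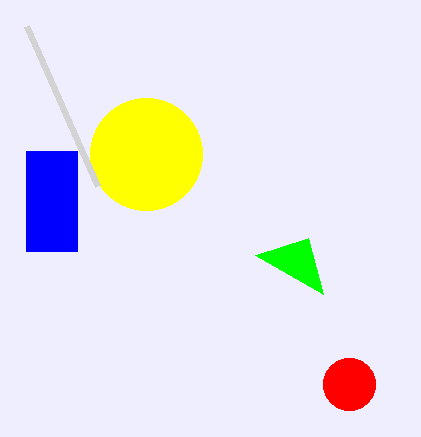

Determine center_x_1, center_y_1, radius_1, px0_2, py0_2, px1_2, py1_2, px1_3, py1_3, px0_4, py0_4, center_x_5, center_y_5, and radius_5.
center_x_1 = 146, center_y_1 = 154, radius_1 = 56, px0_2 = 26, py0_2 = 151, px1_2 = 77, py1_2 = 251, px1_3 = 308, py1_3 = 238, px0_4 = 26, py0_4 = 26, center_x_5 = 349, center_y_5 = 384, radius_5 = 26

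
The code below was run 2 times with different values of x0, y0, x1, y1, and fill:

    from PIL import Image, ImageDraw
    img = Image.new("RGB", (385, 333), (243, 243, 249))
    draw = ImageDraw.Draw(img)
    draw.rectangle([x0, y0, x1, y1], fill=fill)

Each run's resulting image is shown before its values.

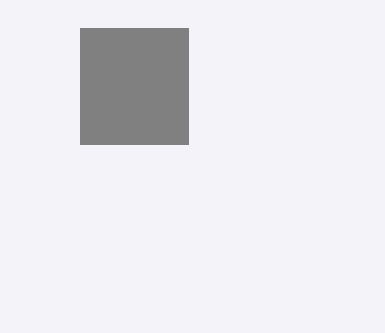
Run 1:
x0 = 80; y0 = 28; x1 = 188; y1 = 144; fill = 'gray'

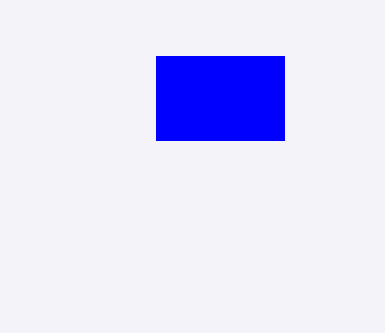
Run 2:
x0 = 156; y0 = 56; x1 = 284; y1 = 140; fill = 'blue'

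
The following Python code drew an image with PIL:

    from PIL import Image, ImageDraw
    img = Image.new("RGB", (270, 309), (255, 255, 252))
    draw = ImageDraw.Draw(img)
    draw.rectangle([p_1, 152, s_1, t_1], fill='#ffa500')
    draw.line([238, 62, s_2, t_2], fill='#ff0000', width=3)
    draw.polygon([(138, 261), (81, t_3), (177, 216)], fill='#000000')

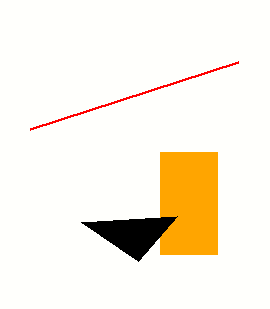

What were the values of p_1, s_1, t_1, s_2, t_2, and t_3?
p_1 = 160, s_1 = 217, t_1 = 254, s_2 = 30, t_2 = 129, t_3 = 222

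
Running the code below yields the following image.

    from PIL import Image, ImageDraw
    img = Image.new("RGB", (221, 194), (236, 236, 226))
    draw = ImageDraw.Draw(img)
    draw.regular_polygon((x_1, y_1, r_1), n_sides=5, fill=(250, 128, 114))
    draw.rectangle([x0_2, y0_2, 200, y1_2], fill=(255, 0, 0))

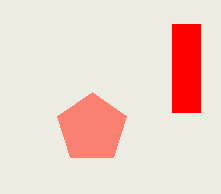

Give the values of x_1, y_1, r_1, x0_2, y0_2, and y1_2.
x_1 = 92, y_1 = 128, r_1 = 36, x0_2 = 172, y0_2 = 24, y1_2 = 112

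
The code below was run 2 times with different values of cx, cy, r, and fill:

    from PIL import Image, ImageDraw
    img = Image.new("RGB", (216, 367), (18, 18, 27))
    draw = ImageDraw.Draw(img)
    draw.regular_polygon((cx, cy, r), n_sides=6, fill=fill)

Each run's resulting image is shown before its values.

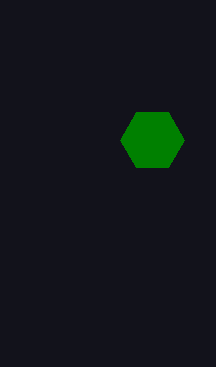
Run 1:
cx = 152
cy = 140
r = 32
fill = 'green'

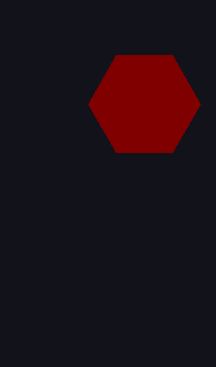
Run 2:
cx = 144
cy = 104
r = 56
fill = 'maroon'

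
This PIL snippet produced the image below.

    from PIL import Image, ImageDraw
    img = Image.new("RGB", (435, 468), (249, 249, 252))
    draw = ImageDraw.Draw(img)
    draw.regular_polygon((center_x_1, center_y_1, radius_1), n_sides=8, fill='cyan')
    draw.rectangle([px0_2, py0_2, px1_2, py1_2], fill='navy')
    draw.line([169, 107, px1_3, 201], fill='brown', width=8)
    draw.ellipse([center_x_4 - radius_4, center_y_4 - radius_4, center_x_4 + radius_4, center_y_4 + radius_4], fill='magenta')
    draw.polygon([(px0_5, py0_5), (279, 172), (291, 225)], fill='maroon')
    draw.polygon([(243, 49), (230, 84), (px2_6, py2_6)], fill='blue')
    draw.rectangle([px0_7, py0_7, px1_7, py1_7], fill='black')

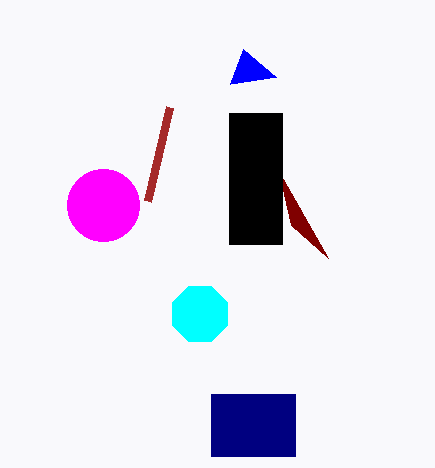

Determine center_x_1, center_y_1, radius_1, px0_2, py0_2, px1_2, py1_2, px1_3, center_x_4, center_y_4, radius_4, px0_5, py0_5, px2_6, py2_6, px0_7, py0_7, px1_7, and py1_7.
center_x_1 = 200, center_y_1 = 314, radius_1 = 30, px0_2 = 211, py0_2 = 394, px1_2 = 295, py1_2 = 456, px1_3 = 147, center_x_4 = 103, center_y_4 = 205, radius_4 = 36, px0_5 = 328, py0_5 = 258, px2_6 = 276, py2_6 = 77, px0_7 = 229, py0_7 = 113, px1_7 = 282, py1_7 = 244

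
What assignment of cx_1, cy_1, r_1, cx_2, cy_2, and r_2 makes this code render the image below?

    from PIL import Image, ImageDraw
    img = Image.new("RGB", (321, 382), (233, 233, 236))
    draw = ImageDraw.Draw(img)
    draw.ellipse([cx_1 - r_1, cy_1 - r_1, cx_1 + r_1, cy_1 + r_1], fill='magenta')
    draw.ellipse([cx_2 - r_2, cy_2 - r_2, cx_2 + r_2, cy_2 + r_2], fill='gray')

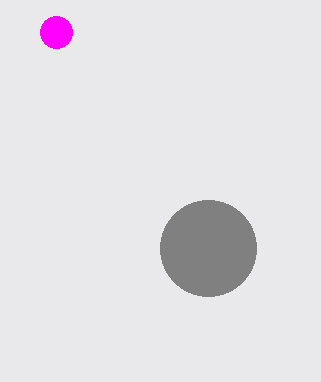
cx_1 = 56; cy_1 = 32; r_1 = 16; cx_2 = 208; cy_2 = 248; r_2 = 48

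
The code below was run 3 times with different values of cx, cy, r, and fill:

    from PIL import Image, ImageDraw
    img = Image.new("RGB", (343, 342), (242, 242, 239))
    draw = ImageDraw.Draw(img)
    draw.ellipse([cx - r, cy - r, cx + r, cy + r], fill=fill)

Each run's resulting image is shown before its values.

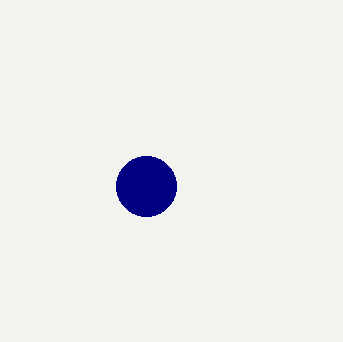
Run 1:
cx = 146
cy = 186
r = 30
fill = 'navy'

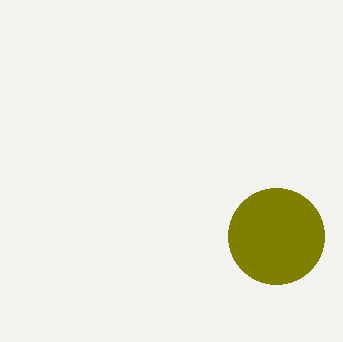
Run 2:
cx = 276, cy = 236, r = 48, fill = 'olive'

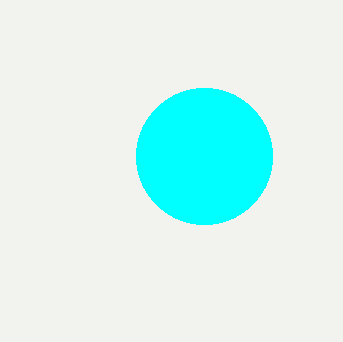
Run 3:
cx = 204, cy = 156, r = 68, fill = 'cyan'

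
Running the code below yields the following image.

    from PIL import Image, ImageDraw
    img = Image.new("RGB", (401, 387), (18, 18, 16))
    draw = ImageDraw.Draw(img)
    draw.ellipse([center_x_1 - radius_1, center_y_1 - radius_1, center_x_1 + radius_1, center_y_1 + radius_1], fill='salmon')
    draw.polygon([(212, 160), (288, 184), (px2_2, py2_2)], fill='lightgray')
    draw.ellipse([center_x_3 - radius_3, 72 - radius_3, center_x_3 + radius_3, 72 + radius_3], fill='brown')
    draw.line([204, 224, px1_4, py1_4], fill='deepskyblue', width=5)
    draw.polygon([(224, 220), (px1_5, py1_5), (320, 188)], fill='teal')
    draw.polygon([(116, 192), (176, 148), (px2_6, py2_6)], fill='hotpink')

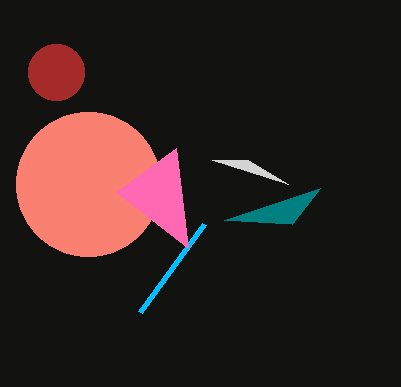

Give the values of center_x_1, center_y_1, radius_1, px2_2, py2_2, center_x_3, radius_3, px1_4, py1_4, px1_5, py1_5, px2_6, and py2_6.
center_x_1 = 88
center_y_1 = 184
radius_1 = 72
px2_2 = 248
py2_2 = 160
center_x_3 = 56
radius_3 = 28
px1_4 = 140
py1_4 = 312
px1_5 = 292
py1_5 = 224
px2_6 = 188
py2_6 = 248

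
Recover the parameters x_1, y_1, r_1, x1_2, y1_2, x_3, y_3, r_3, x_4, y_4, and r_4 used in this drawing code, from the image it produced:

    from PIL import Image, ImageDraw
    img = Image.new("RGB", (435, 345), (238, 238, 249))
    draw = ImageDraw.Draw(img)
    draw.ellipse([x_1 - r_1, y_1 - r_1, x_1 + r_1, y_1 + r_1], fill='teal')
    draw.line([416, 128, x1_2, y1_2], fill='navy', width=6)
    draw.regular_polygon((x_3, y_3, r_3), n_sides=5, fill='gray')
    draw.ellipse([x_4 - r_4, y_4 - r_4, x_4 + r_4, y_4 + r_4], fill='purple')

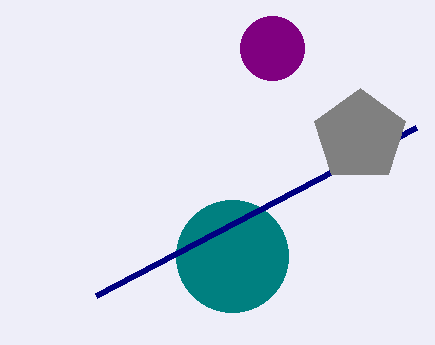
x_1 = 232
y_1 = 256
r_1 = 56
x1_2 = 96
y1_2 = 296
x_3 = 360
y_3 = 136
r_3 = 48
x_4 = 272
y_4 = 48
r_4 = 32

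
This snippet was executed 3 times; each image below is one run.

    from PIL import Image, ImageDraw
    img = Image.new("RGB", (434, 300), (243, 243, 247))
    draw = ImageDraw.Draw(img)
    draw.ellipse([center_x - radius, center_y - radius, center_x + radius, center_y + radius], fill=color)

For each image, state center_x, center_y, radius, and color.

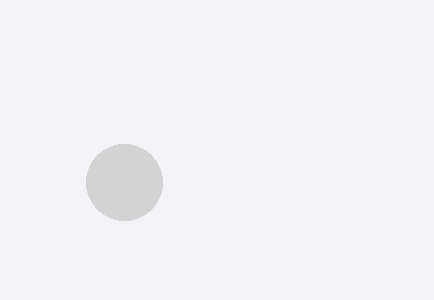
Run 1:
center_x = 124; center_y = 182; radius = 38; color = 'lightgray'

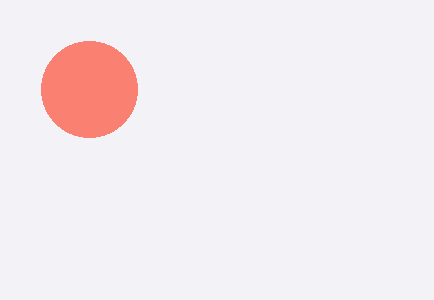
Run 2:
center_x = 89, center_y = 89, radius = 48, color = 'salmon'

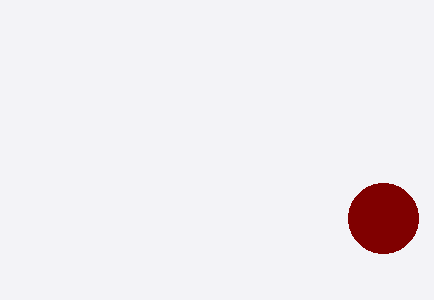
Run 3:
center_x = 383; center_y = 218; radius = 35; color = 'maroon'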